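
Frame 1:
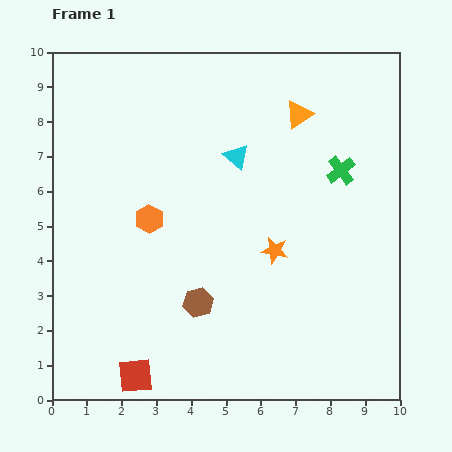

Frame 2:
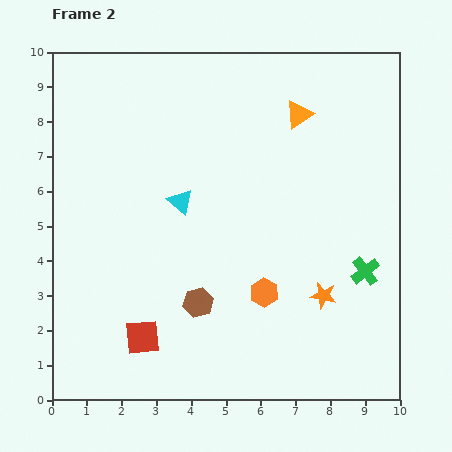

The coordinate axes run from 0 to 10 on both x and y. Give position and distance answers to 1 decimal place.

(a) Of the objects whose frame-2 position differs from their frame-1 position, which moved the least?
the red square

(moved 1.1)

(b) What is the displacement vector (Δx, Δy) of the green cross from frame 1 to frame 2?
(0.7, -2.9)

The green cross was at (8.3, 6.6) in frame 1 and (9.0, 3.7) in frame 2.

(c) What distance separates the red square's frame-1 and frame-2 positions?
1.1

The red square moved from (2.4, 0.7) to (2.6, 1.8), a distance of √(0.2² + 1.1²) ≈ 1.1.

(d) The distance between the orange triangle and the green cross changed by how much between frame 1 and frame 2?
+2.9

Distance in frame 1: 2.0. Distance in frame 2: 4.9.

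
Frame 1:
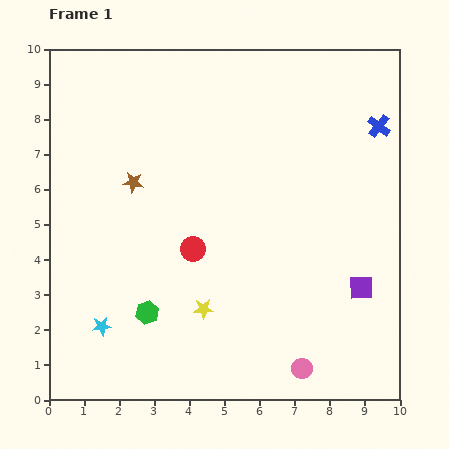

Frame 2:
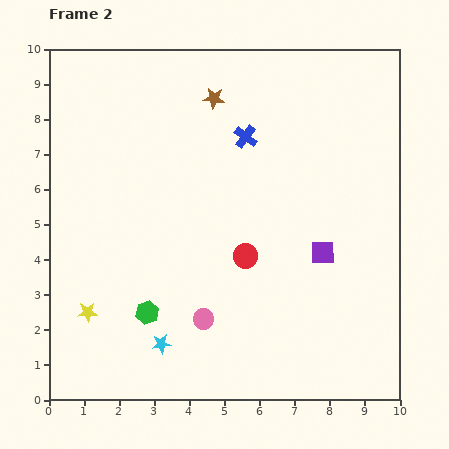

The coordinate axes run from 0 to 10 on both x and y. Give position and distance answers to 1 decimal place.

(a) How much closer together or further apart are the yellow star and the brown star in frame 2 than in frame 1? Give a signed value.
+3.0

Distance in frame 1: 4.1. Distance in frame 2: 7.1.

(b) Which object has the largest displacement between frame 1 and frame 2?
the blue cross

(moved 3.8; next 3.3)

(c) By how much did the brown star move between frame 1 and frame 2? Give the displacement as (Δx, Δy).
(2.3, 2.4)

The brown star was at (2.4, 6.2) in frame 1 and (4.7, 8.6) in frame 2.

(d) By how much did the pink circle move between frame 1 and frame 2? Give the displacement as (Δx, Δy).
(-2.8, 1.4)

The pink circle was at (7.2, 0.9) in frame 1 and (4.4, 2.3) in frame 2.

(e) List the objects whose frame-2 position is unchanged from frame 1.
the green hexagon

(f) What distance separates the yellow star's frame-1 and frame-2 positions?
3.3

The yellow star moved from (4.4, 2.6) to (1.1, 2.5), a distance of √(3.3² + 0.1²) ≈ 3.3.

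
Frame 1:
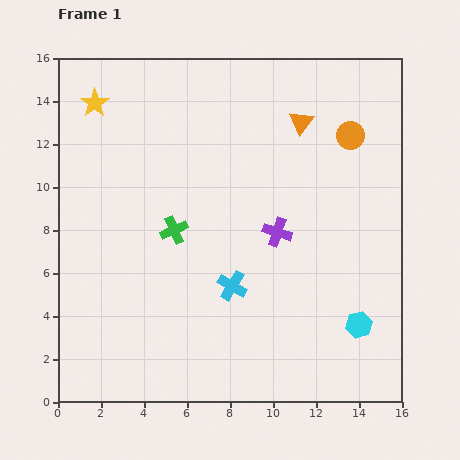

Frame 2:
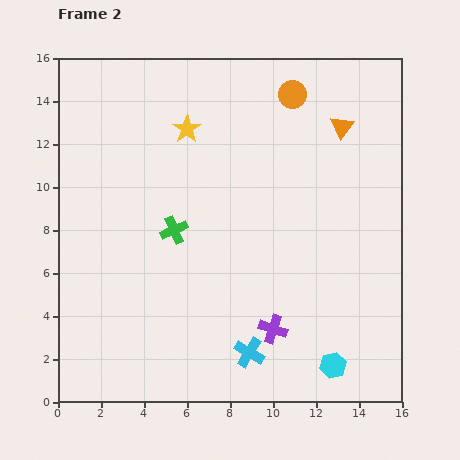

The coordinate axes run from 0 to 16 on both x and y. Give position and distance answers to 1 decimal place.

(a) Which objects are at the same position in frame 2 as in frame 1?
the green cross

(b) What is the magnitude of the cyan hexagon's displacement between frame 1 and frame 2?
2.2

The cyan hexagon moved from (14.0, 3.6) to (12.8, 1.7), a distance of √(1.2² + 1.9²) ≈ 2.2.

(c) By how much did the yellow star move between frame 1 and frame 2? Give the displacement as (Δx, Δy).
(4.3, -1.2)

The yellow star was at (1.7, 13.9) in frame 1 and (6.0, 12.7) in frame 2.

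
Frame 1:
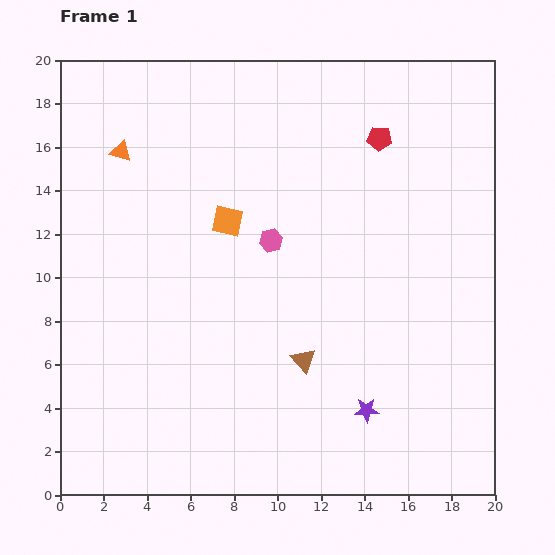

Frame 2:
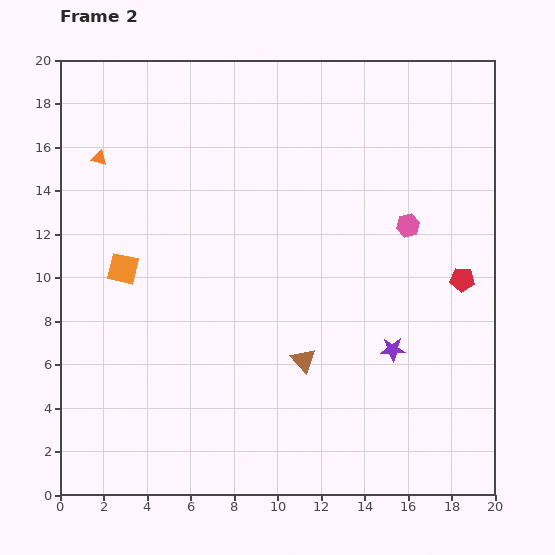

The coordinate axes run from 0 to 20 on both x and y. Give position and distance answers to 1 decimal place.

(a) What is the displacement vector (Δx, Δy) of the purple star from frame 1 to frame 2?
(1.2, 2.8)

The purple star was at (14.1, 3.9) in frame 1 and (15.3, 6.7) in frame 2.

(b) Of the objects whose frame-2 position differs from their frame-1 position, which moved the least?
the orange triangle

(moved 1.0)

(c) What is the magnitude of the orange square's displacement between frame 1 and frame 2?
5.3

The orange square moved from (7.7, 12.6) to (2.9, 10.4), a distance of √(4.8² + 2.2²) ≈ 5.3.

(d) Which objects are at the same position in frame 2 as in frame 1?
the brown triangle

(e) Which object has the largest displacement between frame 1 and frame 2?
the red pentagon

(moved 7.5; next 6.3)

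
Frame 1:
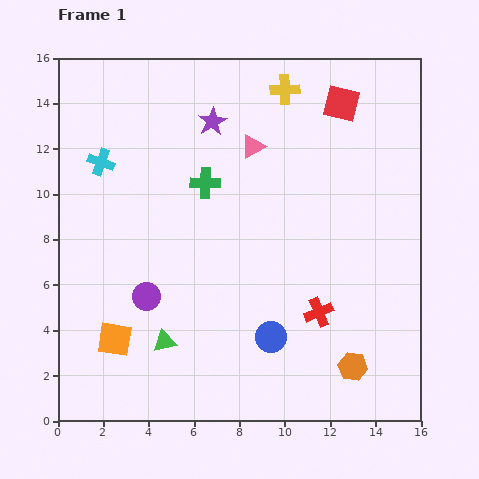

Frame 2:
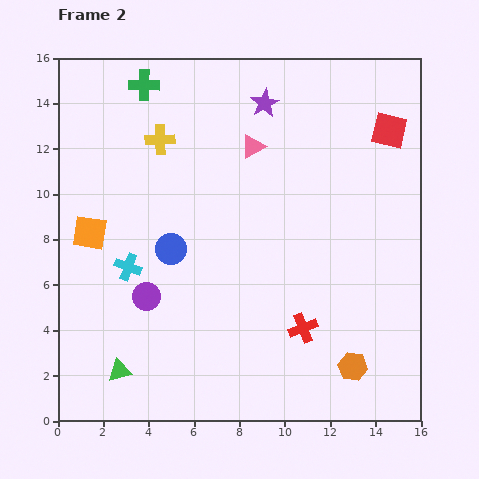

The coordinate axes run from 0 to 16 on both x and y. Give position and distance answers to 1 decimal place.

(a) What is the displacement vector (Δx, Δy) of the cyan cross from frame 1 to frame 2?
(1.2, -4.6)

The cyan cross was at (1.9, 11.4) in frame 1 and (3.1, 6.8) in frame 2.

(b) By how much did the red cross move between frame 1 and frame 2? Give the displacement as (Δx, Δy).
(-0.7, -0.7)

The red cross was at (11.5, 4.8) in frame 1 and (10.8, 4.1) in frame 2.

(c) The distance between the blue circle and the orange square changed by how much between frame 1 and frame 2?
-3.2

Distance in frame 1: 6.9. Distance in frame 2: 3.7.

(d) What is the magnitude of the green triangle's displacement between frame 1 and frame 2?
2.4

The green triangle moved from (4.7, 3.5) to (2.7, 2.2), a distance of √(2.0² + 1.3²) ≈ 2.4.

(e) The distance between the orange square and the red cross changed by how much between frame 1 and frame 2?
+1.2

Distance in frame 1: 9.1. Distance in frame 2: 10.3.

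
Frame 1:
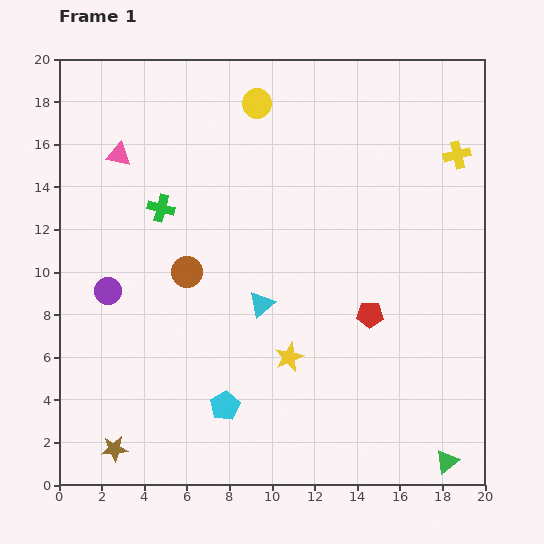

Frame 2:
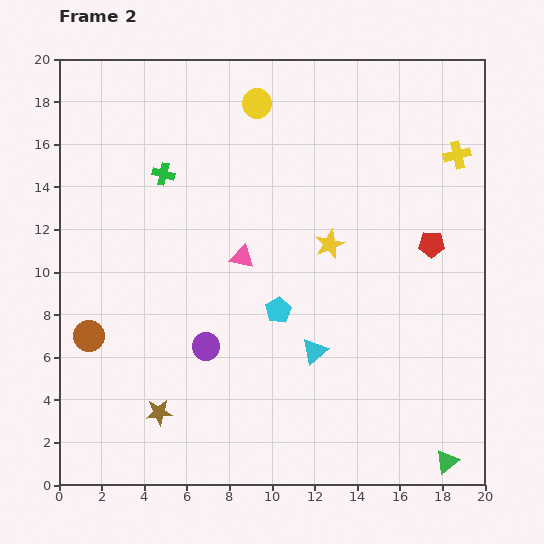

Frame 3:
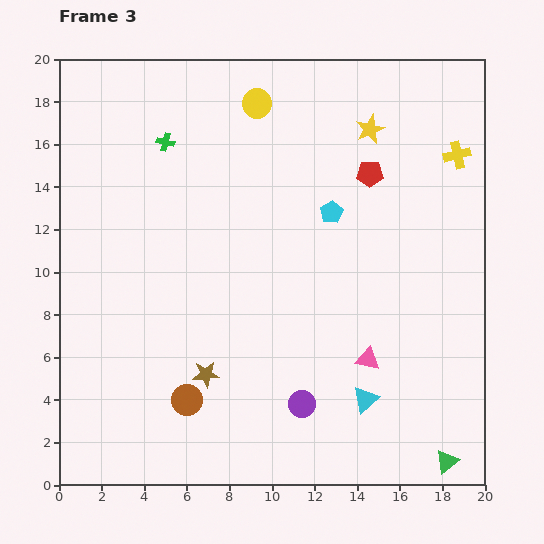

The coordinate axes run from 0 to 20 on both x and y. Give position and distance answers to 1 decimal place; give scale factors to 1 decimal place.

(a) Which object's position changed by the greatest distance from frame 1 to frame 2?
the pink triangle

(moved 7.5; next 5.6)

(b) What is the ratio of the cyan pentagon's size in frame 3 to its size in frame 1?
0.8×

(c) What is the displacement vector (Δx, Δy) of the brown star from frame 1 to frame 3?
(4.3, 3.5)

The brown star was at (2.6, 1.7) in frame 1 and (6.9, 5.2) in frame 3.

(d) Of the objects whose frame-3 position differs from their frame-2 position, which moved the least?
the green cross

(moved 1.5)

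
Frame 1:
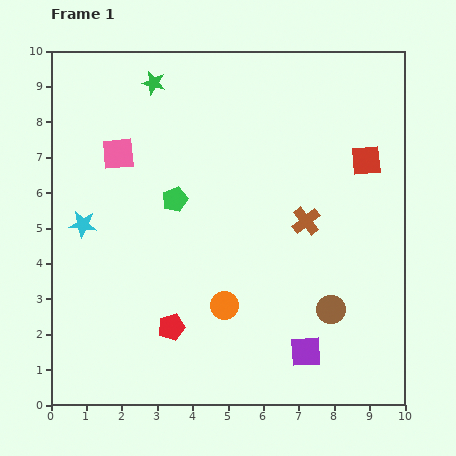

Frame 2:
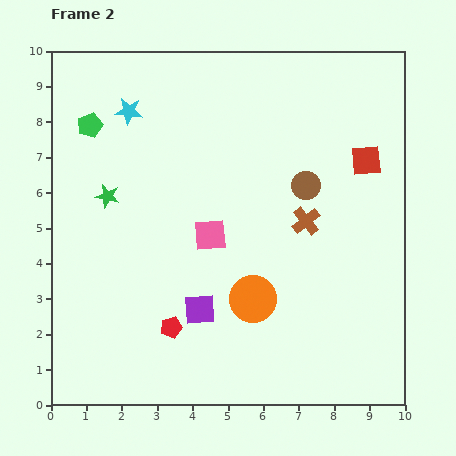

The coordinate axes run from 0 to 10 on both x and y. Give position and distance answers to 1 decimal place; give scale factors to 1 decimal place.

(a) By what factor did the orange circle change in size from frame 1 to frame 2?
1.7×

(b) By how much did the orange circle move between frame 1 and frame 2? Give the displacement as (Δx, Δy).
(0.8, 0.2)

The orange circle was at (4.9, 2.8) in frame 1 and (5.7, 3.0) in frame 2.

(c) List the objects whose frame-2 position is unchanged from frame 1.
the red square, the brown cross, the red pentagon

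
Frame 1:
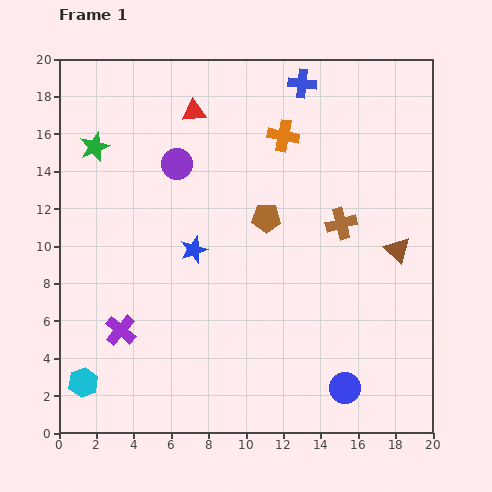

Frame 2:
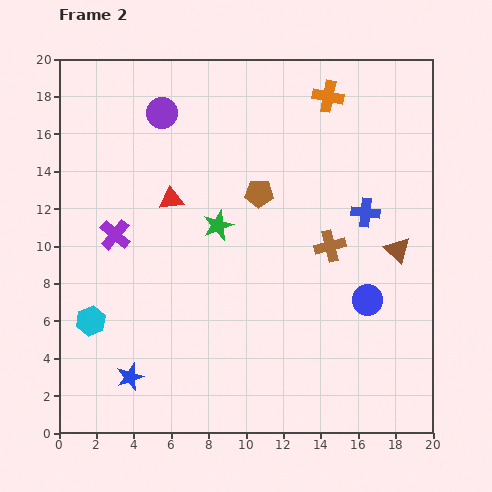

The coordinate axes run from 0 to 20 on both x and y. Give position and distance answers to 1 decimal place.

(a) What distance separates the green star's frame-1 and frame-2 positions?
7.8

The green star moved from (1.9, 15.3) to (8.5, 11.1), a distance of √(6.6² + 4.2²) ≈ 7.8.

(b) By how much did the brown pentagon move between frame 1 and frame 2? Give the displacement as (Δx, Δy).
(-0.4, 1.3)

The brown pentagon was at (11.1, 11.5) in frame 1 and (10.7, 12.8) in frame 2.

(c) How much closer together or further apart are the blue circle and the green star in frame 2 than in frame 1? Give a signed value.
-9.7

Distance in frame 1: 18.6. Distance in frame 2: 8.9.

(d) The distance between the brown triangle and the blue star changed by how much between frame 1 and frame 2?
+4.9

Distance in frame 1: 10.9. Distance in frame 2: 15.8.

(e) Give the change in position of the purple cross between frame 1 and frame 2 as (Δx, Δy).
(-0.3, 5.1)

The purple cross was at (3.3, 5.5) in frame 1 and (3.0, 10.6) in frame 2.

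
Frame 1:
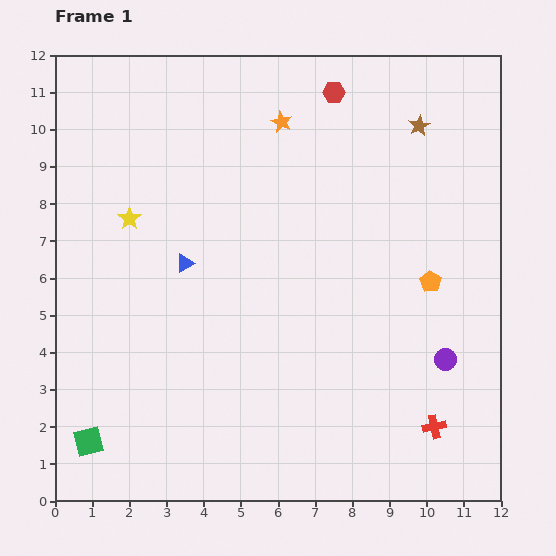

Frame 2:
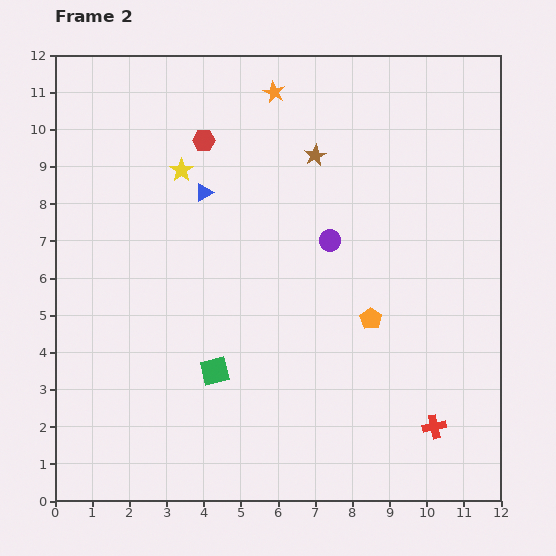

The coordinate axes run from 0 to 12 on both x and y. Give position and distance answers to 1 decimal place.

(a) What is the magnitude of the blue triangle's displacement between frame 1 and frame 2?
2.0

The blue triangle moved from (3.5, 6.4) to (4.0, 8.3), a distance of √(0.5² + 1.9²) ≈ 2.0.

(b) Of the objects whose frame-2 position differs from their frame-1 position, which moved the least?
the orange star

(moved 0.8)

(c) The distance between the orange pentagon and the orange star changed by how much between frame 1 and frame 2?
+0.7

Distance in frame 1: 5.9. Distance in frame 2: 6.6.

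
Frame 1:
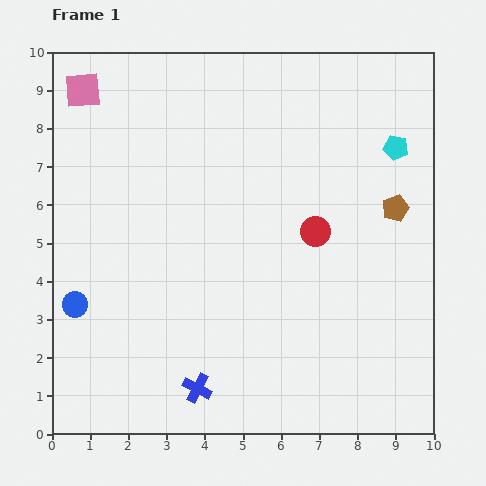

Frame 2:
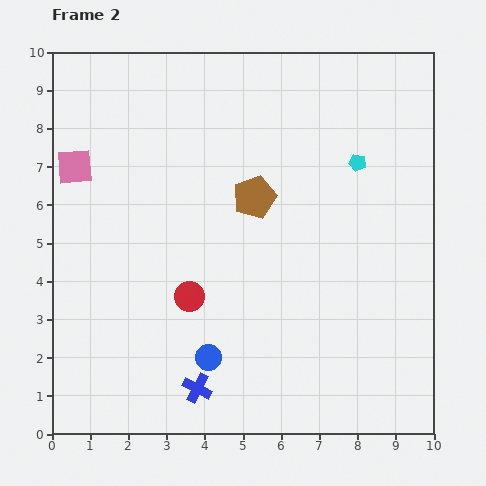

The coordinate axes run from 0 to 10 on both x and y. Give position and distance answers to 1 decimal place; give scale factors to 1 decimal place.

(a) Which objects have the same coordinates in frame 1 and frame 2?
the blue cross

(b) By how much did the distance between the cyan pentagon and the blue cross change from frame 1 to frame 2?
-1.0

Distance in frame 1: 8.2. Distance in frame 2: 7.2.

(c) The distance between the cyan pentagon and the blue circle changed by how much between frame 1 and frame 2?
-2.9

Distance in frame 1: 9.3. Distance in frame 2: 6.4.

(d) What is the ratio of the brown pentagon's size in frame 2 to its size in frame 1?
1.6×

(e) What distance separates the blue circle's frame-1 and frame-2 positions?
3.8

The blue circle moved from (0.6, 3.4) to (4.1, 2.0), a distance of √(3.5² + 1.4²) ≈ 3.8.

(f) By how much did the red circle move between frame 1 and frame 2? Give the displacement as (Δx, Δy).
(-3.3, -1.7)

The red circle was at (6.9, 5.3) in frame 1 and (3.6, 3.6) in frame 2.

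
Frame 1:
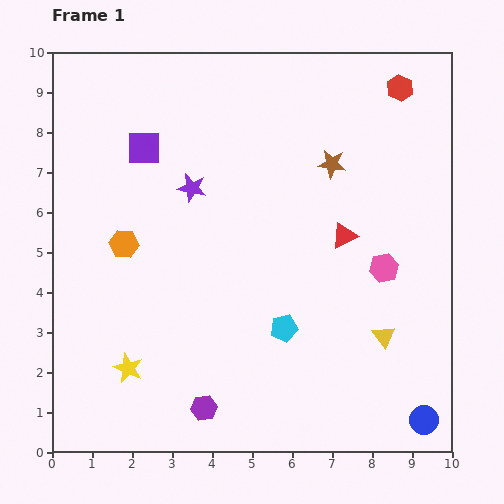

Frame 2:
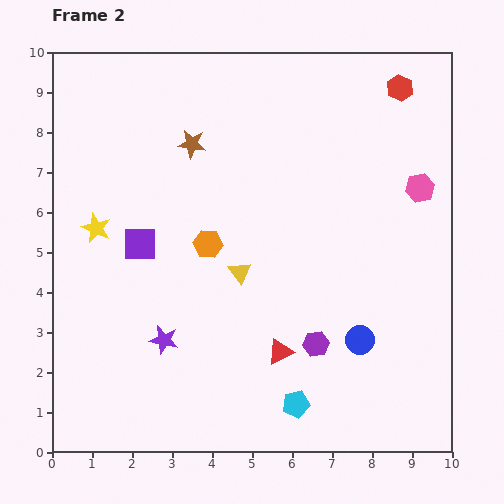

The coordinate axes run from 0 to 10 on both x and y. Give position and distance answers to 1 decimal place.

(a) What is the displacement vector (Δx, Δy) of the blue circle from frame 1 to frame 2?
(-1.6, 2.0)

The blue circle was at (9.3, 0.8) in frame 1 and (7.7, 2.8) in frame 2.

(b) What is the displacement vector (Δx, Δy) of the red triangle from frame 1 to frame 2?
(-1.6, -2.9)

The red triangle was at (7.3, 5.4) in frame 1 and (5.7, 2.5) in frame 2.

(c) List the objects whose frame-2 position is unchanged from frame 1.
the red hexagon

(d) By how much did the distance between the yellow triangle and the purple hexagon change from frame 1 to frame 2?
-2.2

Distance in frame 1: 4.8. Distance in frame 2: 2.6.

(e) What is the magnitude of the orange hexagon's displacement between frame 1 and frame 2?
2.1

The orange hexagon moved from (1.8, 5.2) to (3.9, 5.2), a distance of √(2.1² + 0.0²) ≈ 2.1.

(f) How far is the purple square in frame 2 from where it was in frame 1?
2.4

The purple square moved from (2.3, 7.6) to (2.2, 5.2), a distance of √(0.1² + 2.4²) ≈ 2.4.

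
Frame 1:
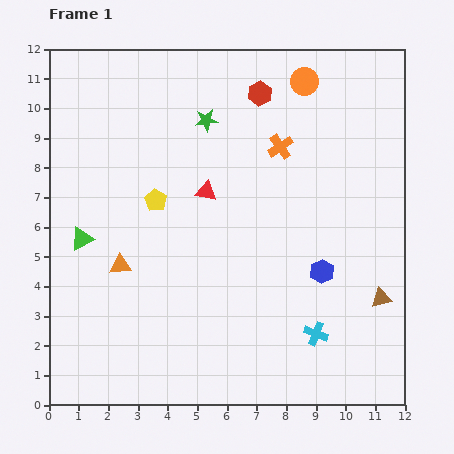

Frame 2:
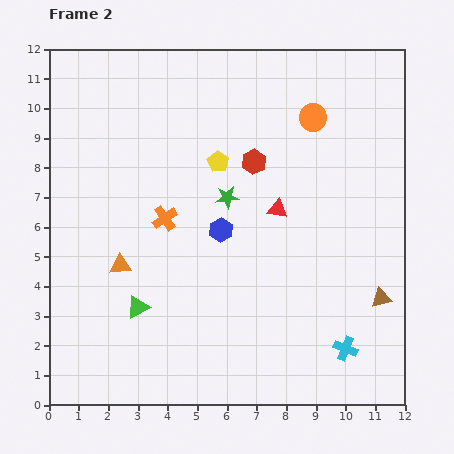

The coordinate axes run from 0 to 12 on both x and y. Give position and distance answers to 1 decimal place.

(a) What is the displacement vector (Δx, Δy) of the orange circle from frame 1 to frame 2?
(0.3, -1.2)

The orange circle was at (8.6, 10.9) in frame 1 and (8.9, 9.7) in frame 2.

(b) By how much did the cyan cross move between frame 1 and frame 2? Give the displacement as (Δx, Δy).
(1.0, -0.5)

The cyan cross was at (9.0, 2.4) in frame 1 and (10.0, 1.9) in frame 2.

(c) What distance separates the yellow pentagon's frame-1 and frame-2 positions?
2.5

The yellow pentagon moved from (3.6, 6.9) to (5.7, 8.2), a distance of √(2.1² + 1.3²) ≈ 2.5.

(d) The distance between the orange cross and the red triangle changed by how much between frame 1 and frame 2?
+0.9

Distance in frame 1: 2.9. Distance in frame 2: 3.8.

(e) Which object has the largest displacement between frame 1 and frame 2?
the orange cross

(moved 4.6; next 3.7)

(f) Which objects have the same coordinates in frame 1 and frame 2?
the brown triangle, the orange triangle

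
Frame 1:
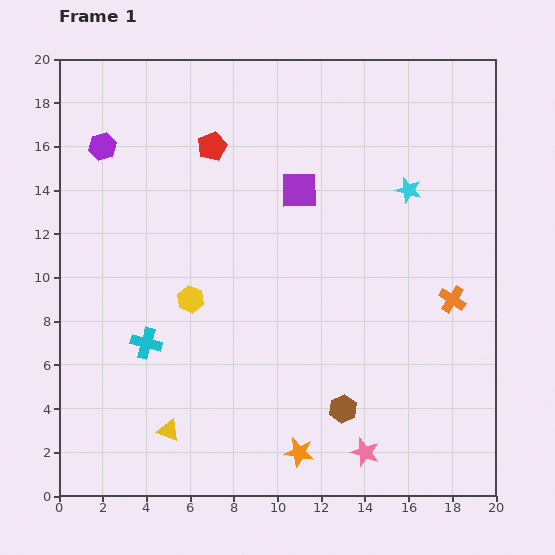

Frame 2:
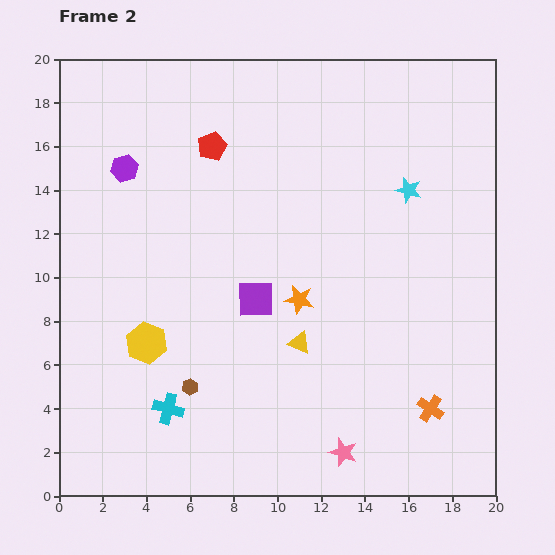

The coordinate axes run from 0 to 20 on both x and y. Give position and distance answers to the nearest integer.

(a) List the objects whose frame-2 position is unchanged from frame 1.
the red pentagon, the cyan star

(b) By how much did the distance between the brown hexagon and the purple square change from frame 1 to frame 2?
-5

Distance in frame 1: 10. Distance in frame 2: 5.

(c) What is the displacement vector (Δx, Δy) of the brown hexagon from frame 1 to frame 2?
(-7, 1)

The brown hexagon was at (13, 4) in frame 1 and (6, 5) in frame 2.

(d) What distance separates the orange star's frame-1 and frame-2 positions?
7

The orange star moved from (11, 2) to (11, 9), a distance of √(0² + 7²) ≈ 7.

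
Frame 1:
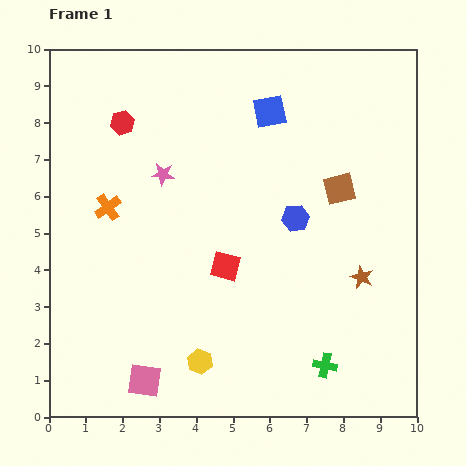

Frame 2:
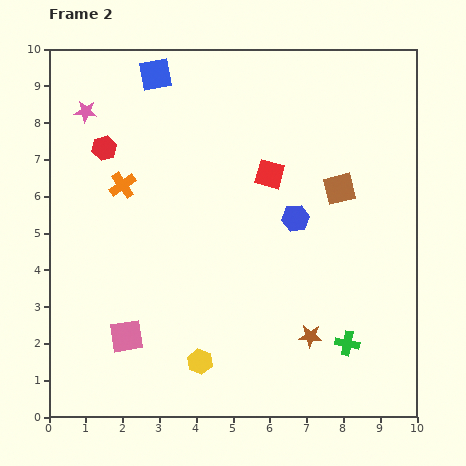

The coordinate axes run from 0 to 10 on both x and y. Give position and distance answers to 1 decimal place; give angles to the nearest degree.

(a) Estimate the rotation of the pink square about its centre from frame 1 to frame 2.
17° counter-clockwise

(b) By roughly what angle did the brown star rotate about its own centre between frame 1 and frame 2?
19° counter-clockwise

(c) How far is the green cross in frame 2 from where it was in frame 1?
0.8

The green cross moved from (7.5, 1.4) to (8.1, 2.0), a distance of √(0.6² + 0.6²) ≈ 0.8.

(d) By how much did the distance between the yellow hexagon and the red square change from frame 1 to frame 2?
+2.7

Distance in frame 1: 2.7. Distance in frame 2: 5.4.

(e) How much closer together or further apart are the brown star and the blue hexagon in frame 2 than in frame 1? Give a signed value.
+0.8

Distance in frame 1: 2.4. Distance in frame 2: 3.2.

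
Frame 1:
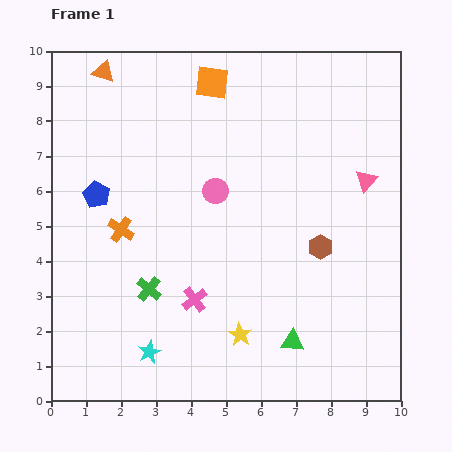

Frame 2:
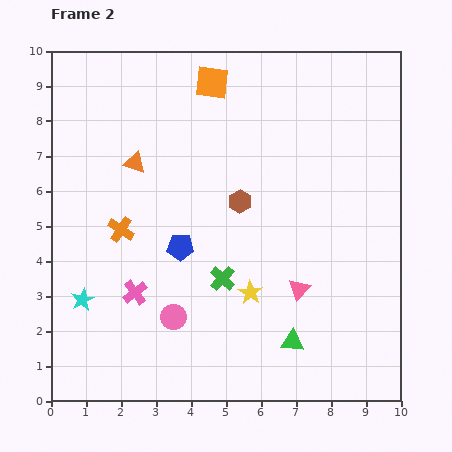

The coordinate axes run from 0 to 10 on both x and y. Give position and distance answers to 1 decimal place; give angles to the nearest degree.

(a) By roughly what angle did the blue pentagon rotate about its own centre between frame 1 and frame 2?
27° counter-clockwise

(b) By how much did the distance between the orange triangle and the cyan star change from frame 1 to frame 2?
-3.9

Distance in frame 1: 8.1. Distance in frame 2: 4.2.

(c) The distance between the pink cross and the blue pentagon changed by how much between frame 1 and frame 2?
-2.3

Distance in frame 1: 4.1. Distance in frame 2: 1.8.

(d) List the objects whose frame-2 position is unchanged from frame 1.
the orange cross, the orange square, the green triangle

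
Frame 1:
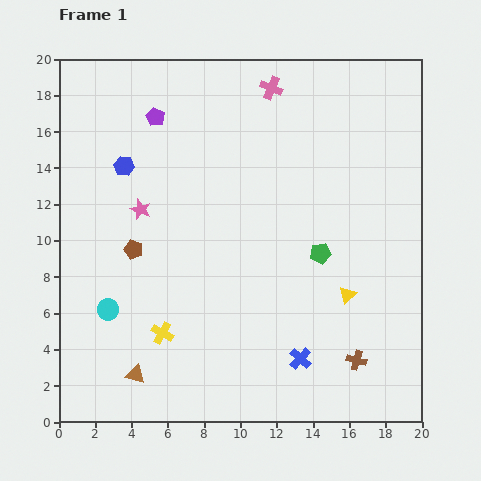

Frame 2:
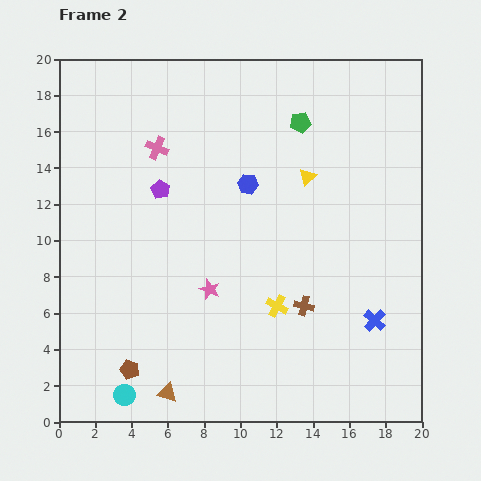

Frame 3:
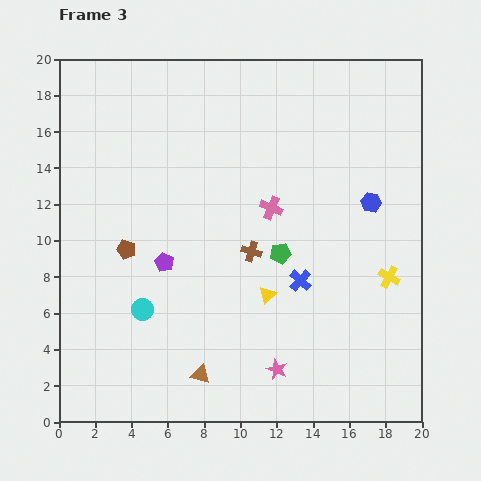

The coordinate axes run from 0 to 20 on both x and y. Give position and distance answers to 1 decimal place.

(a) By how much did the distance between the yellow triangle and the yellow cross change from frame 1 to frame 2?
-3.1

Distance in frame 1: 10.4. Distance in frame 2: 7.3.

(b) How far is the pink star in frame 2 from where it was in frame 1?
5.8

The pink star moved from (4.5, 11.7) to (8.3, 7.3), a distance of √(3.8² + 4.4²) ≈ 5.8.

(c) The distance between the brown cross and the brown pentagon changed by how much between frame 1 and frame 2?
-3.5

Distance in frame 1: 13.7. Distance in frame 2: 10.2.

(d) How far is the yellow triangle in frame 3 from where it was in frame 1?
4.4

The yellow triangle moved from (15.9, 7.0) to (11.5, 7.0), a distance of √(4.4² + 0.0²) ≈ 4.4.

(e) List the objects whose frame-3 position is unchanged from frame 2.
none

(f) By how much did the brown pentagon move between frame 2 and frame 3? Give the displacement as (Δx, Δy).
(-0.2, 6.6)

The brown pentagon was at (3.9, 2.9) in frame 2 and (3.7, 9.5) in frame 3.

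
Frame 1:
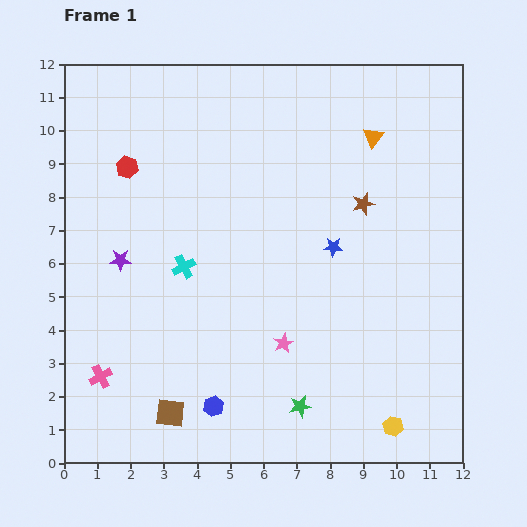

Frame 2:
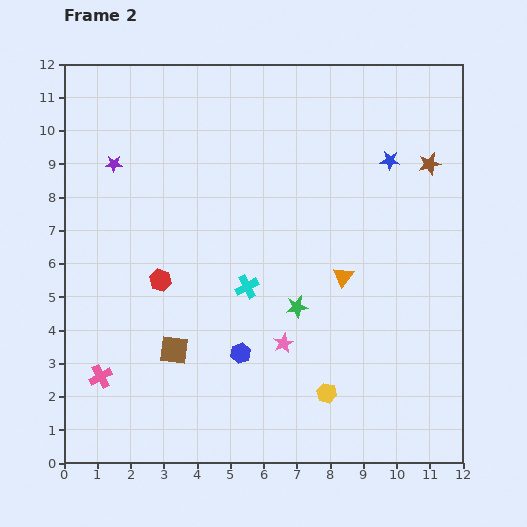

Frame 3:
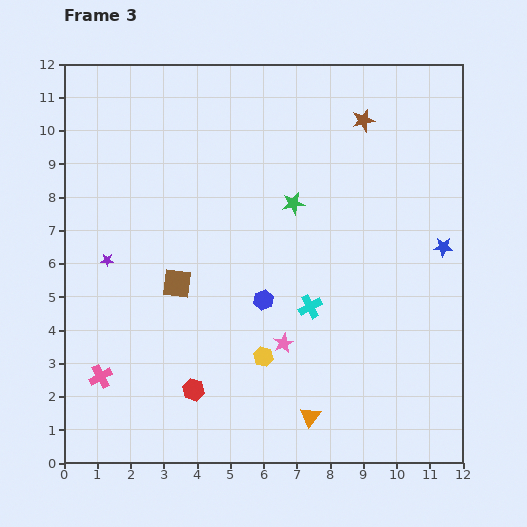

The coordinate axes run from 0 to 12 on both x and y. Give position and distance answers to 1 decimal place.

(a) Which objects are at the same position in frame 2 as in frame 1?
the pink cross, the pink star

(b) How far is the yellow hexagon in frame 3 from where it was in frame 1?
4.4

The yellow hexagon moved from (9.9, 1.1) to (6.0, 3.2), a distance of √(3.9² + 2.1²) ≈ 4.4.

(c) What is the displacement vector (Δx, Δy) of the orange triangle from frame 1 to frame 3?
(-1.9, -8.4)

The orange triangle was at (9.3, 9.8) in frame 1 and (7.4, 1.4) in frame 3.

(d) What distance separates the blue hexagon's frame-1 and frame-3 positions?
3.5

The blue hexagon moved from (4.5, 1.7) to (6.0, 4.9), a distance of √(1.5² + 3.2²) ≈ 3.5.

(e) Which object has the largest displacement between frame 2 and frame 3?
the orange triangle

(moved 4.3; next 3.4)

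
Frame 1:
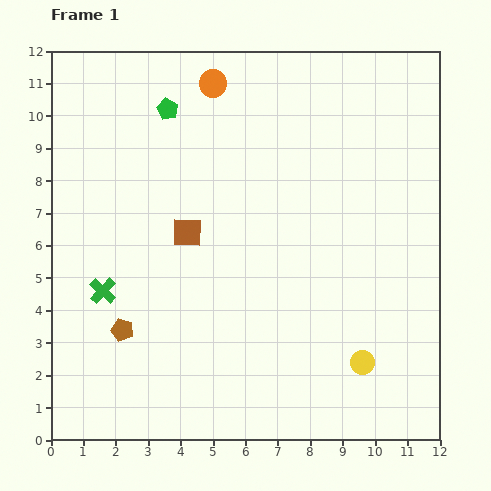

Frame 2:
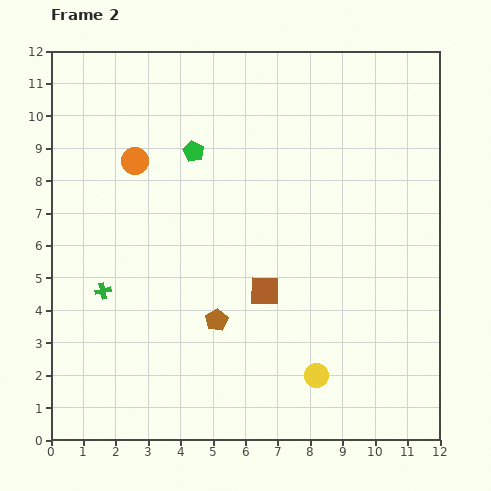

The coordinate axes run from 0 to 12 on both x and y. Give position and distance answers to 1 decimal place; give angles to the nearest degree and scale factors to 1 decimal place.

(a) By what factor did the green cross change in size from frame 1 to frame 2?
0.6×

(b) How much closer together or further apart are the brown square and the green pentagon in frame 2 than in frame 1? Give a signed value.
+1.0

Distance in frame 1: 3.8. Distance in frame 2: 4.8.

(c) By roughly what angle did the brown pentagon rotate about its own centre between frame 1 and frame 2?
27° clockwise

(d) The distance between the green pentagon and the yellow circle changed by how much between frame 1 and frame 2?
-1.9

Distance in frame 1: 9.8. Distance in frame 2: 7.9.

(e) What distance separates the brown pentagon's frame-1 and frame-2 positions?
2.9

The brown pentagon moved from (2.2, 3.4) to (5.1, 3.7), a distance of √(2.9² + 0.3²) ≈ 2.9.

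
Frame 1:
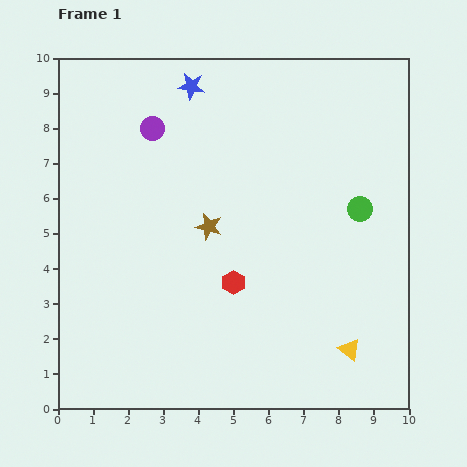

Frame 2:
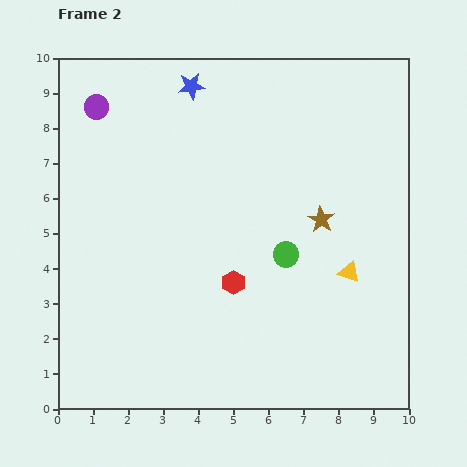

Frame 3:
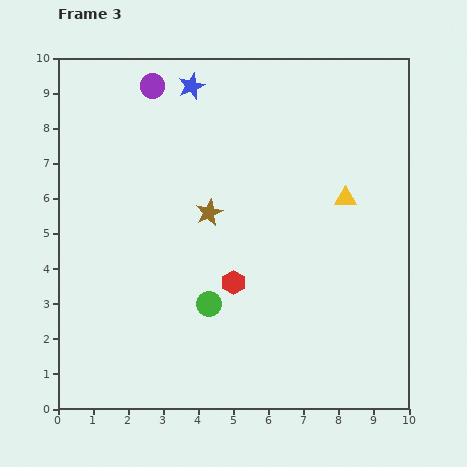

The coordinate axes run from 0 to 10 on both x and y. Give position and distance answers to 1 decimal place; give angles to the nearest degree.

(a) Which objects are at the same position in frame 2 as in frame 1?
the red hexagon, the blue star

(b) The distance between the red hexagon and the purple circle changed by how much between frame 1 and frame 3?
+1.1

Distance in frame 1: 5.0. Distance in frame 3: 6.1.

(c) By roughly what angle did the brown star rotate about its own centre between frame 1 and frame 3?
30° clockwise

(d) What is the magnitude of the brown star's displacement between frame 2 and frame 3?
3.2

The brown star moved from (7.5, 5.4) to (4.3, 5.6), a distance of √(3.2² + 0.2²) ≈ 3.2.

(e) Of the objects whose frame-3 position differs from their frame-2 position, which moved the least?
the purple circle

(moved 1.7)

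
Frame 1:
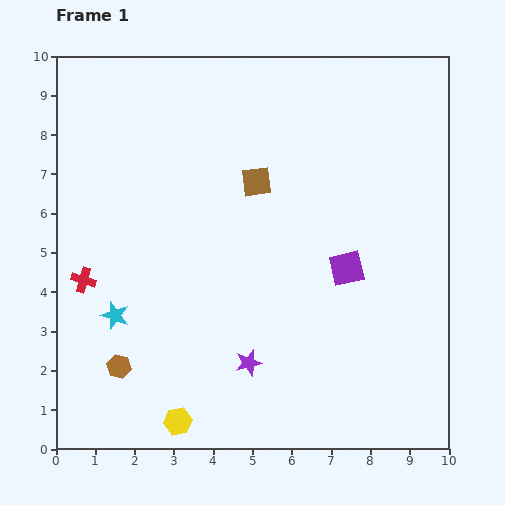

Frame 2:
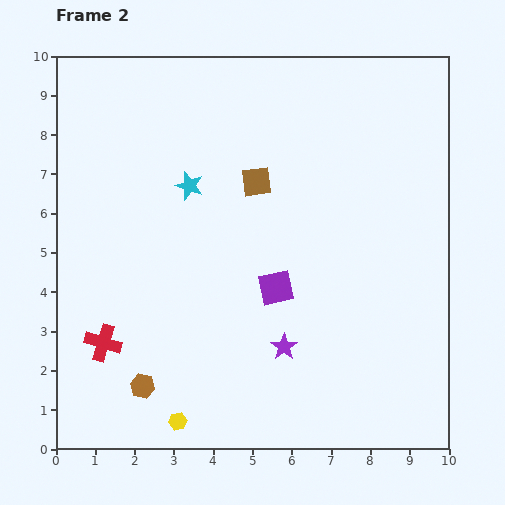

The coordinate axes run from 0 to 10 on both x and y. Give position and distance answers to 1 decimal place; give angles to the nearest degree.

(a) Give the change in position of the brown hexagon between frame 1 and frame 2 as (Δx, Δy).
(0.6, -0.5)

The brown hexagon was at (1.6, 2.1) in frame 1 and (2.2, 1.6) in frame 2.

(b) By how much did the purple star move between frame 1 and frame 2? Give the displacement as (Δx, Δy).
(0.9, 0.4)

The purple star was at (4.9, 2.2) in frame 1 and (5.8, 2.6) in frame 2.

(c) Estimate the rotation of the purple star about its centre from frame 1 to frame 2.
19° counter-clockwise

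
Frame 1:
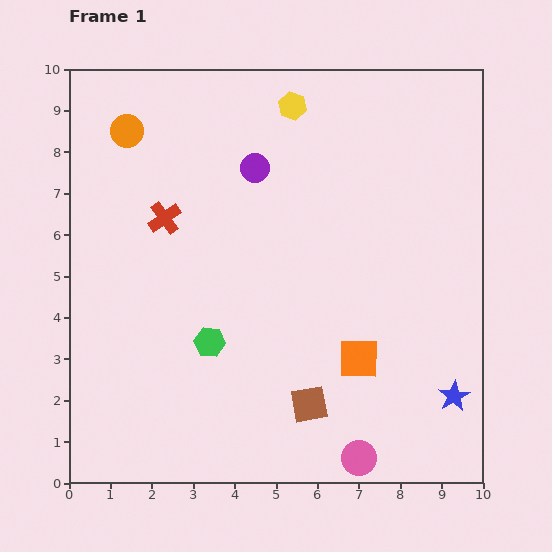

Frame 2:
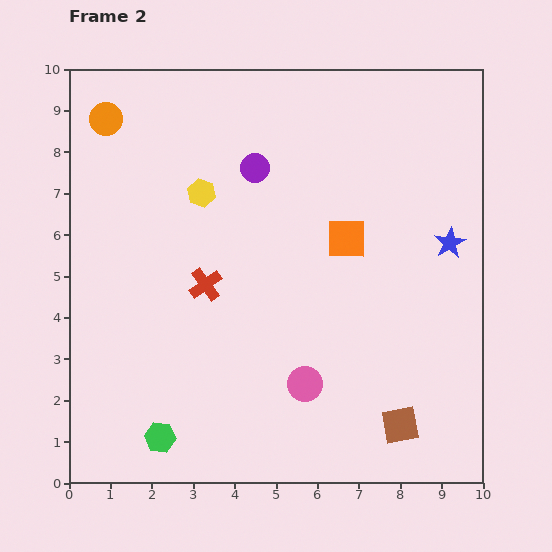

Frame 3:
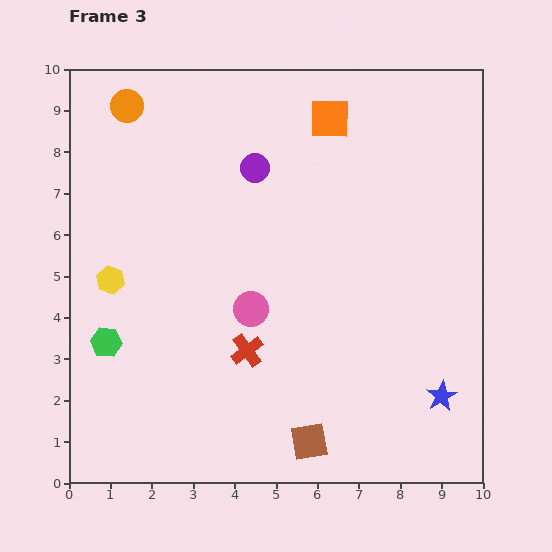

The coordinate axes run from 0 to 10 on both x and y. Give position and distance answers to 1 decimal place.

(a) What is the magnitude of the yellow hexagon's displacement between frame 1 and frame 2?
3.0

The yellow hexagon moved from (5.4, 9.1) to (3.2, 7.0), a distance of √(2.2² + 2.1²) ≈ 3.0.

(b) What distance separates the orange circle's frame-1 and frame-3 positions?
0.6

The orange circle moved from (1.4, 8.5) to (1.4, 9.1), a distance of √(0.0² + 0.6²) ≈ 0.6.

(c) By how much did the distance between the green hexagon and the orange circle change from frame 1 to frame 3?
+0.2

Distance in frame 1: 5.5. Distance in frame 3: 5.7.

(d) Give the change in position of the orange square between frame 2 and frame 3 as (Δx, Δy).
(-0.4, 2.9)

The orange square was at (6.7, 5.9) in frame 2 and (6.3, 8.8) in frame 3.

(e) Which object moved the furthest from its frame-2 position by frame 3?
the blue star

(moved 3.7; next 3.0)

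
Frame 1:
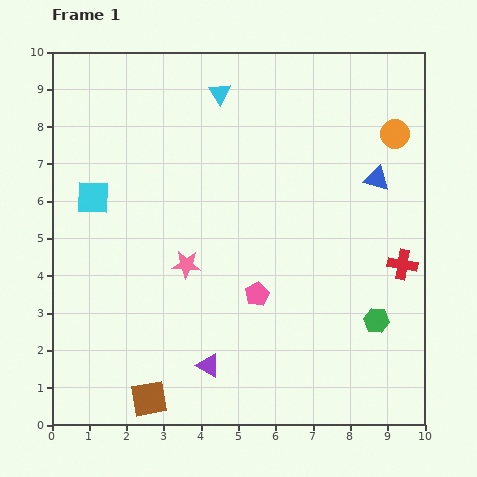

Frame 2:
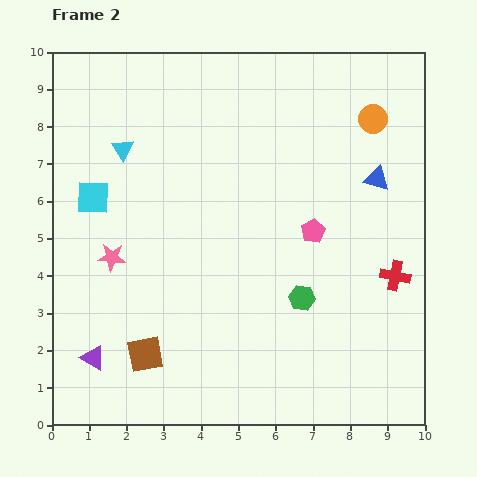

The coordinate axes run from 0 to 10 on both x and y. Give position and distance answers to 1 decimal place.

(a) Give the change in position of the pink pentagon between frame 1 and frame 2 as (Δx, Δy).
(1.5, 1.7)

The pink pentagon was at (5.5, 3.5) in frame 1 and (7.0, 5.2) in frame 2.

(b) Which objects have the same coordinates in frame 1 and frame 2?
the blue triangle, the cyan square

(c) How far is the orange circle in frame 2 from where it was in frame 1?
0.7

The orange circle moved from (9.2, 7.8) to (8.6, 8.2), a distance of √(0.6² + 0.4²) ≈ 0.7.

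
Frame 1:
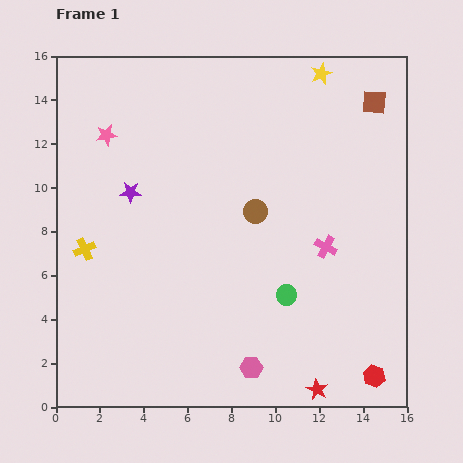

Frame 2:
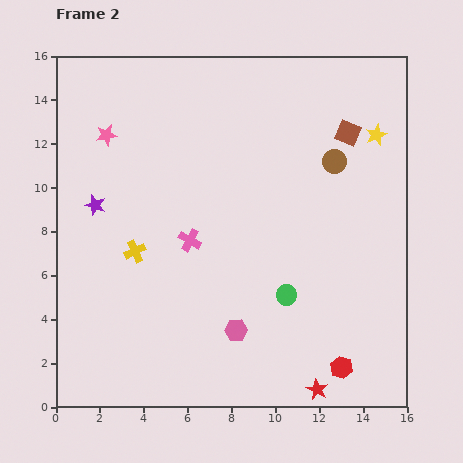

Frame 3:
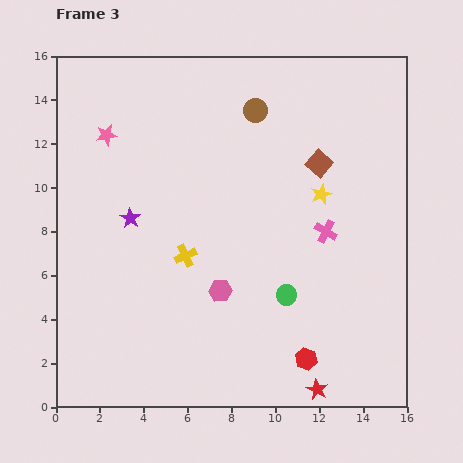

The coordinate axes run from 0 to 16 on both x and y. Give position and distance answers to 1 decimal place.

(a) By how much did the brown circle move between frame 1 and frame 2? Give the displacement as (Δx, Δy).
(3.6, 2.3)

The brown circle was at (9.1, 8.9) in frame 1 and (12.7, 11.2) in frame 2.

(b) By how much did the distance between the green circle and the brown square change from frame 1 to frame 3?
-3.5

Distance in frame 1: 9.7. Distance in frame 3: 6.2.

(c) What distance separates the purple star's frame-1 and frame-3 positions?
1.2

The purple star moved from (3.4, 9.8) to (3.4, 8.6), a distance of √(0.0² + 1.2²) ≈ 1.2.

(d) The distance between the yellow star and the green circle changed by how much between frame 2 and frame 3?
-3.5

Distance in frame 2: 8.4. Distance in frame 3: 4.9.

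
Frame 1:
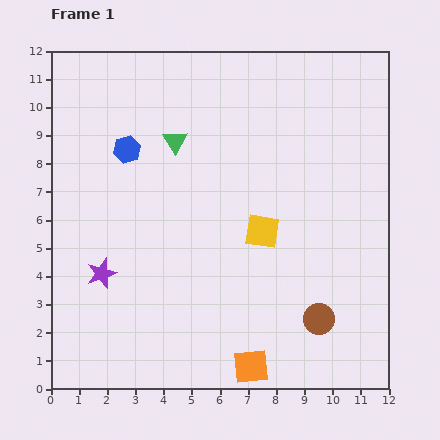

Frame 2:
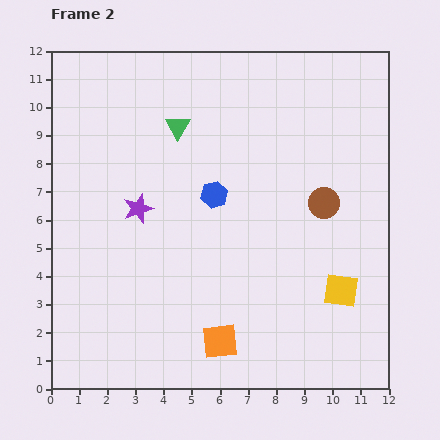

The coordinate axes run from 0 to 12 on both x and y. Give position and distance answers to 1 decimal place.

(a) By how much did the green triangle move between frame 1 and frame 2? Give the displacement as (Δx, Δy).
(0.1, 0.5)

The green triangle was at (4.4, 8.8) in frame 1 and (4.5, 9.3) in frame 2.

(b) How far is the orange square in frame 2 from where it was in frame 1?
1.4

The orange square moved from (7.1, 0.8) to (6.0, 1.7), a distance of √(1.1² + 0.9²) ≈ 1.4.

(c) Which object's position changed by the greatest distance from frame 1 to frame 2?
the brown circle

(moved 4.1; next 3.5)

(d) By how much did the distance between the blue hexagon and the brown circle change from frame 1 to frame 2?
-5.2

Distance in frame 1: 9.1. Distance in frame 2: 3.9.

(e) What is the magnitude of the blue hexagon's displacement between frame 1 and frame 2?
3.5

The blue hexagon moved from (2.7, 8.5) to (5.8, 6.9), a distance of √(3.1² + 1.6²) ≈ 3.5.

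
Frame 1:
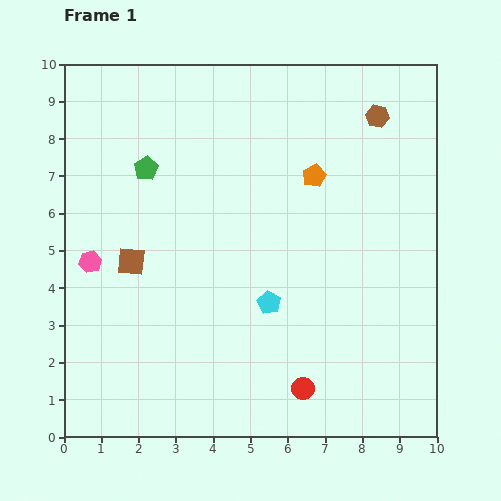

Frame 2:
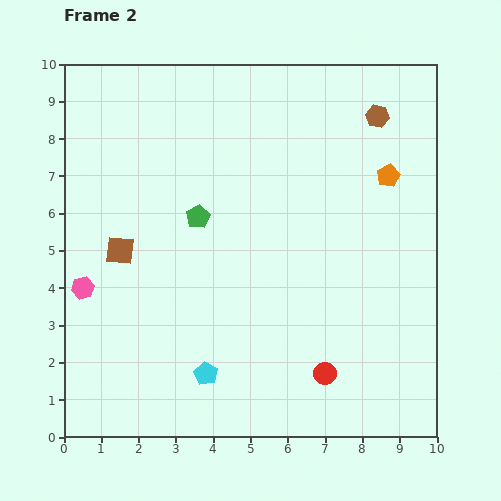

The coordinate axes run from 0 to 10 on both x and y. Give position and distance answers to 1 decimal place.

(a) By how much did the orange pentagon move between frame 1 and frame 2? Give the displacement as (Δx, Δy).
(2.0, 0.0)

The orange pentagon was at (6.7, 7.0) in frame 1 and (8.7, 7.0) in frame 2.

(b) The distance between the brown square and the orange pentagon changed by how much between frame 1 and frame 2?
+2.1

Distance in frame 1: 5.4. Distance in frame 2: 7.5.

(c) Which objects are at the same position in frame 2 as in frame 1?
the brown hexagon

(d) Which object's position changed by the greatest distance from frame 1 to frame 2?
the cyan pentagon

(moved 2.5; next 2.0)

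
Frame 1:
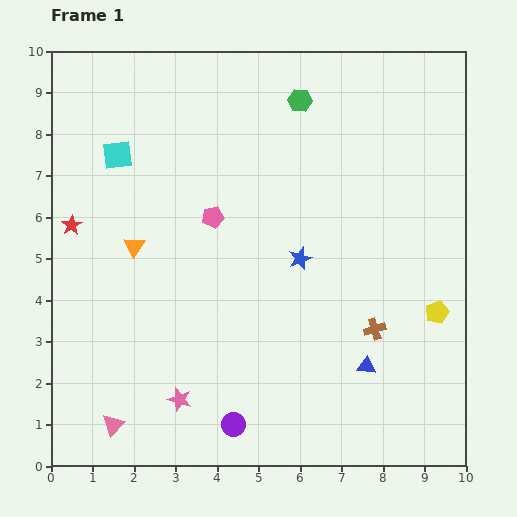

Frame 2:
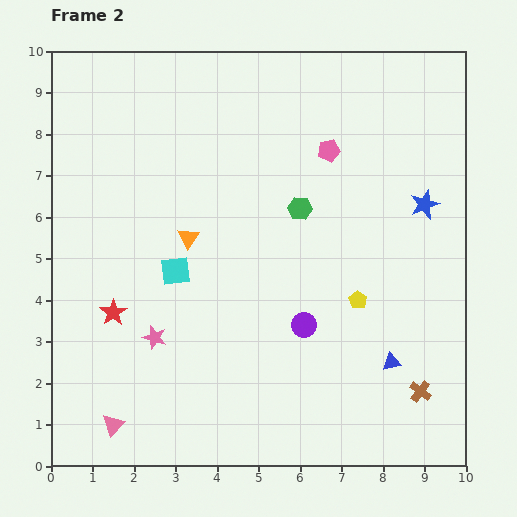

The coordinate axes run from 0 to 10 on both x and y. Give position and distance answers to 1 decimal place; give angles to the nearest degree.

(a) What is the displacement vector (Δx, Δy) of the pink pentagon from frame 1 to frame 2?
(2.8, 1.6)

The pink pentagon was at (3.9, 6.0) in frame 1 and (6.7, 7.6) in frame 2.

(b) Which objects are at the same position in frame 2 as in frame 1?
the pink triangle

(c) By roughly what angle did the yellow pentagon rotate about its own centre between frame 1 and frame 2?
19° counter-clockwise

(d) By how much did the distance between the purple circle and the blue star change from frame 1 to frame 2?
-0.2

Distance in frame 1: 4.3. Distance in frame 2: 4.1.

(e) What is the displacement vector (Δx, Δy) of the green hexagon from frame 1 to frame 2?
(0.0, -2.6)

The green hexagon was at (6.0, 8.8) in frame 1 and (6.0, 6.2) in frame 2.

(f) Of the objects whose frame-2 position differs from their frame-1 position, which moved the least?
the blue triangle

(moved 0.6)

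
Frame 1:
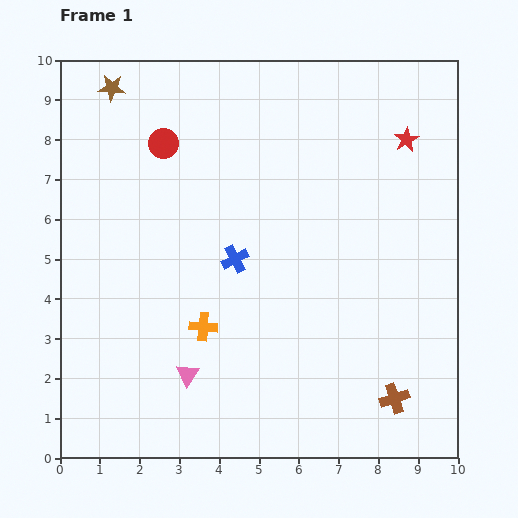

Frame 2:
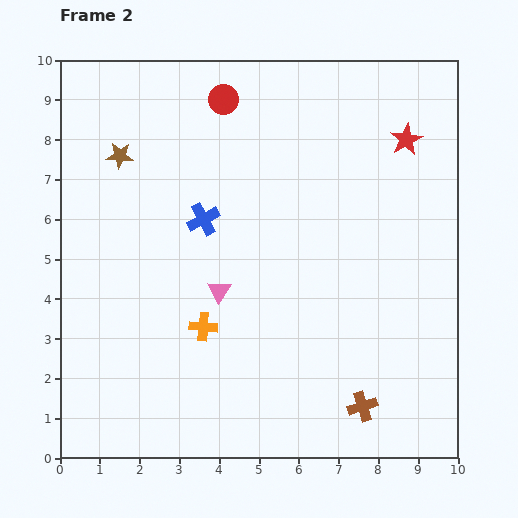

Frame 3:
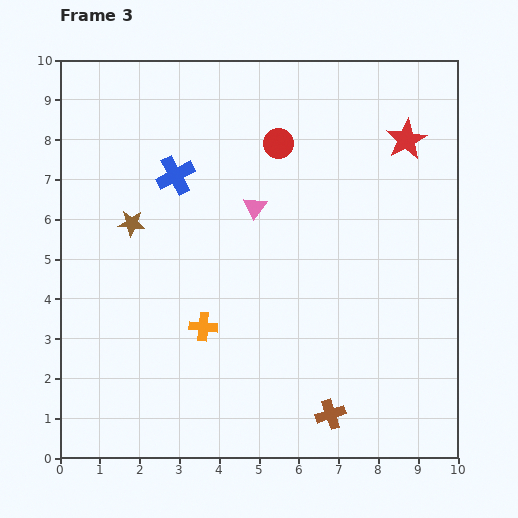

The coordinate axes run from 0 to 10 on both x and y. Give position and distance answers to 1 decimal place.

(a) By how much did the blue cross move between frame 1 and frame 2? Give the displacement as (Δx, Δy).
(-0.8, 1.0)

The blue cross was at (4.4, 5.0) in frame 1 and (3.6, 6.0) in frame 2.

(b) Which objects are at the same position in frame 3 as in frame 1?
the orange cross, the red star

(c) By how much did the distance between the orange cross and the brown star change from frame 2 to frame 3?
-1.6

Distance in frame 2: 4.8. Distance in frame 3: 3.2.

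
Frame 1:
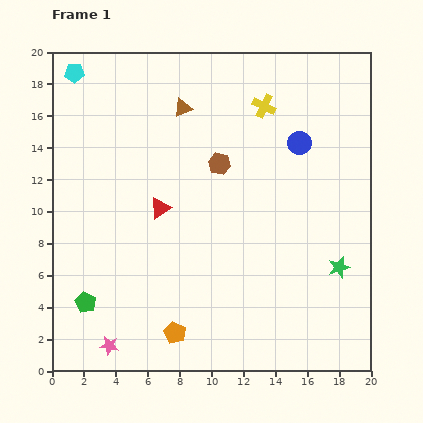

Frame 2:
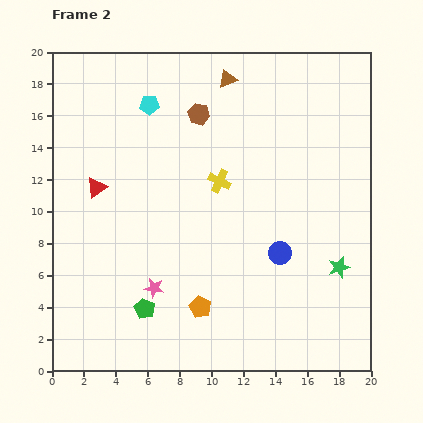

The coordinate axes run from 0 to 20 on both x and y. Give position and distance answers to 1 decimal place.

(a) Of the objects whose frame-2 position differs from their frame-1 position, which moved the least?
the orange pentagon

(moved 2.3)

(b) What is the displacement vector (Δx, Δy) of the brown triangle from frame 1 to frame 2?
(2.8, 1.8)

The brown triangle was at (8.2, 16.5) in frame 1 and (11.0, 18.3) in frame 2.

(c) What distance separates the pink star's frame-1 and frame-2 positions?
4.6

The pink star moved from (3.6, 1.6) to (6.4, 5.2), a distance of √(2.8² + 3.6²) ≈ 4.6.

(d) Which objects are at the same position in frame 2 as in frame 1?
the green star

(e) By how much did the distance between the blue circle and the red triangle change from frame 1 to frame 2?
+2.6

Distance in frame 1: 9.6. Distance in frame 2: 12.2.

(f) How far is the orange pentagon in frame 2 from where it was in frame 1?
2.3

The orange pentagon moved from (7.7, 2.4) to (9.3, 4.0), a distance of √(1.6² + 1.6²) ≈ 2.3.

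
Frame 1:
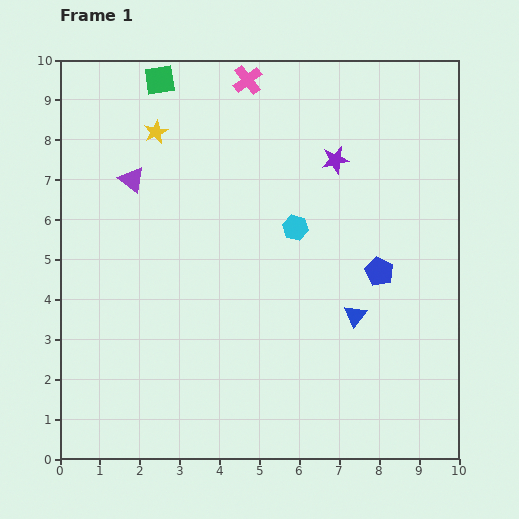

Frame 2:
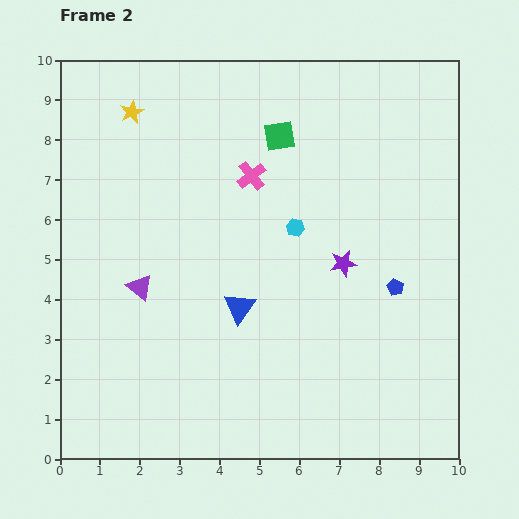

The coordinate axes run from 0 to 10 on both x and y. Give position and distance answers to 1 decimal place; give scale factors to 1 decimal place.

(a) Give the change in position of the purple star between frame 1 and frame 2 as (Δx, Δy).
(0.2, -2.6)

The purple star was at (6.9, 7.5) in frame 1 and (7.1, 4.9) in frame 2.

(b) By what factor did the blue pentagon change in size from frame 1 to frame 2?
0.6×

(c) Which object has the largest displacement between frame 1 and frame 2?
the green square

(moved 3.3; next 2.9)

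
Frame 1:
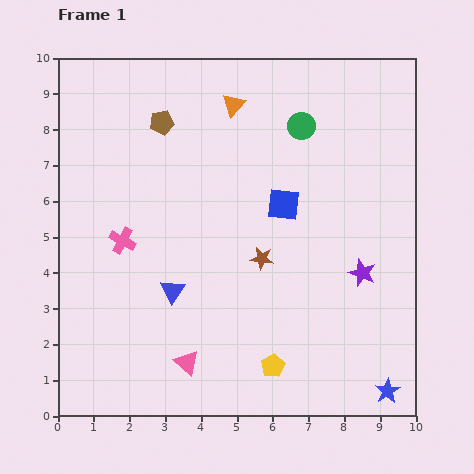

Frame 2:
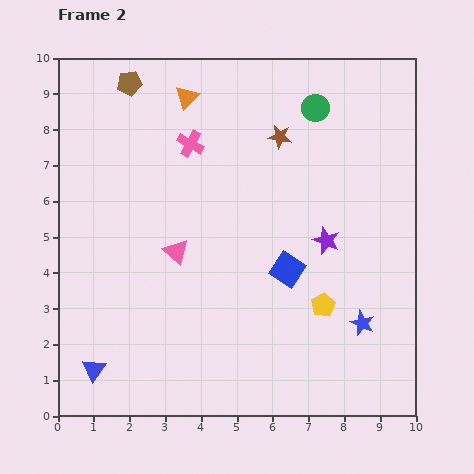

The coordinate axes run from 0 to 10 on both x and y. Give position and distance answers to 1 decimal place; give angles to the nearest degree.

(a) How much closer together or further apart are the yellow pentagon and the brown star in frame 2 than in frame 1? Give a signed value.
+1.9

Distance in frame 1: 3.0. Distance in frame 2: 4.9.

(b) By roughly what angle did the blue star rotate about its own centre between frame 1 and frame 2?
18° counter-clockwise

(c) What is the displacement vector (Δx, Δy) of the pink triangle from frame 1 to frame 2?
(-0.3, 3.1)

The pink triangle was at (3.6, 1.5) in frame 1 and (3.3, 4.6) in frame 2.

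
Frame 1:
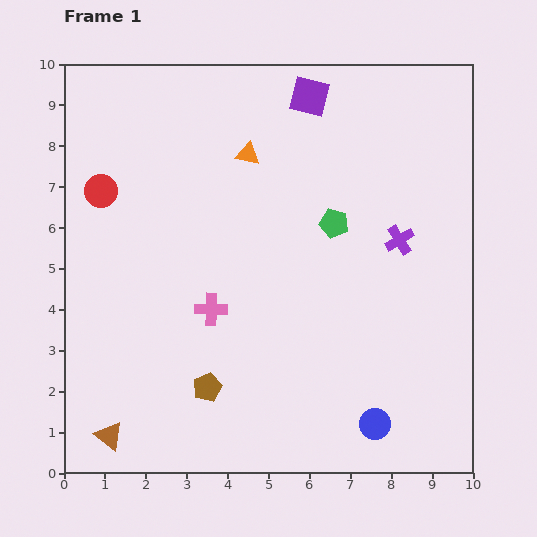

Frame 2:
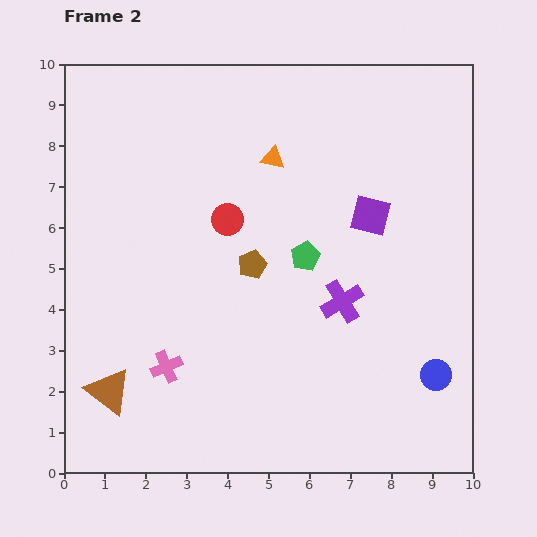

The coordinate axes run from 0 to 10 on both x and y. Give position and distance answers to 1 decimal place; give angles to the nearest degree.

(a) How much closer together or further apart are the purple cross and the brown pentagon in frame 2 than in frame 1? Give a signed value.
-3.5

Distance in frame 1: 5.9. Distance in frame 2: 2.4.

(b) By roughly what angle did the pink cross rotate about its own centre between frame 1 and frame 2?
25° counter-clockwise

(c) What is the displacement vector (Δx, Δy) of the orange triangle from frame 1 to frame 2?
(0.6, -0.1)

The orange triangle was at (4.5, 7.8) in frame 1 and (5.1, 7.7) in frame 2.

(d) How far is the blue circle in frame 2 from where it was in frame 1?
1.9

The blue circle moved from (7.6, 1.2) to (9.1, 2.4), a distance of √(1.5² + 1.2²) ≈ 1.9.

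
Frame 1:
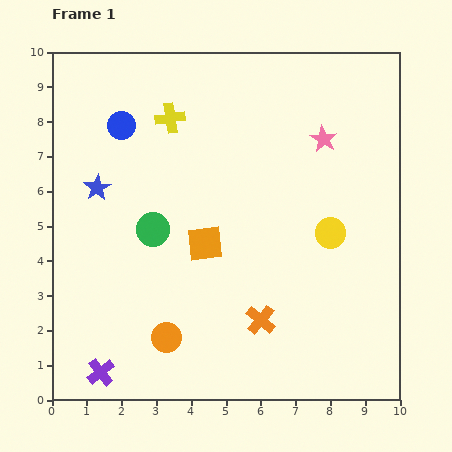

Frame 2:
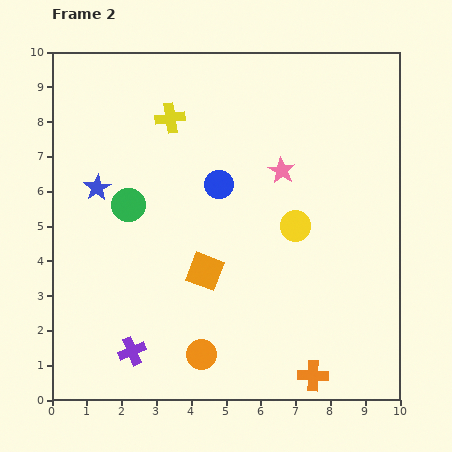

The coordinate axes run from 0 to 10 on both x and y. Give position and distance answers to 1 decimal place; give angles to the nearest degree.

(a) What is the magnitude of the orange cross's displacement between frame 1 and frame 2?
2.2

The orange cross moved from (6.0, 2.3) to (7.5, 0.7), a distance of √(1.5² + 1.6²) ≈ 2.2.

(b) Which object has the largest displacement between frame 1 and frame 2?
the blue circle

(moved 3.3; next 2.2)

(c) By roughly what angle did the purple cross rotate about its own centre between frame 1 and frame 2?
16° clockwise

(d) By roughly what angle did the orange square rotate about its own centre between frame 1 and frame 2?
27° clockwise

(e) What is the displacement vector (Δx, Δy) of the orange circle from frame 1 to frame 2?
(1.0, -0.5)

The orange circle was at (3.3, 1.8) in frame 1 and (4.3, 1.3) in frame 2.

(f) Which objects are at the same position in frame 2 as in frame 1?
the blue star, the yellow cross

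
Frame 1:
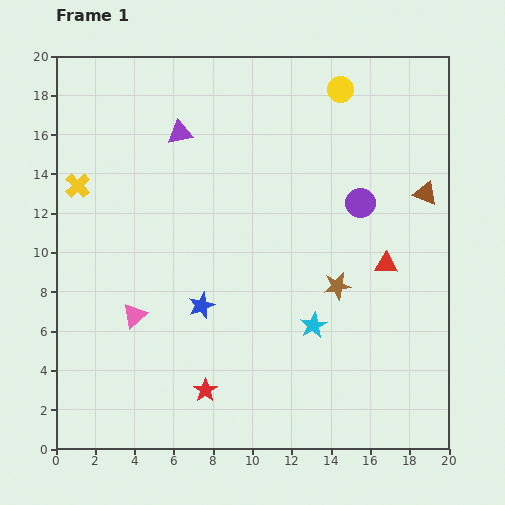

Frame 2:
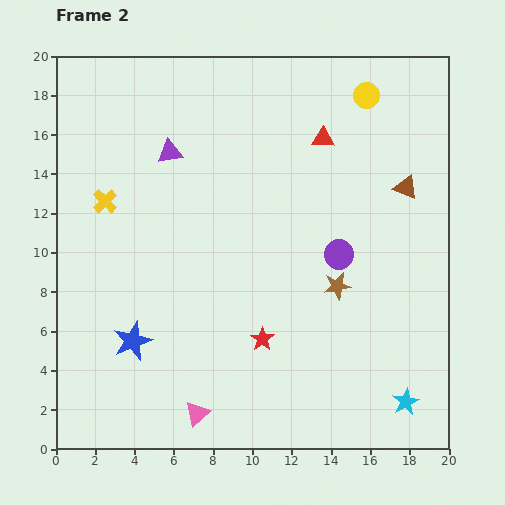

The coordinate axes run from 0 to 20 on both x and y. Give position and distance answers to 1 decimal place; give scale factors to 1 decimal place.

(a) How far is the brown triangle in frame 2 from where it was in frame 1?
1.0

The brown triangle moved from (18.8, 13.0) to (17.8, 13.3), a distance of √(1.0² + 0.3²) ≈ 1.0.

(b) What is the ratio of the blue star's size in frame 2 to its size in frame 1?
1.5×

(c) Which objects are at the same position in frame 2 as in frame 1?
the brown star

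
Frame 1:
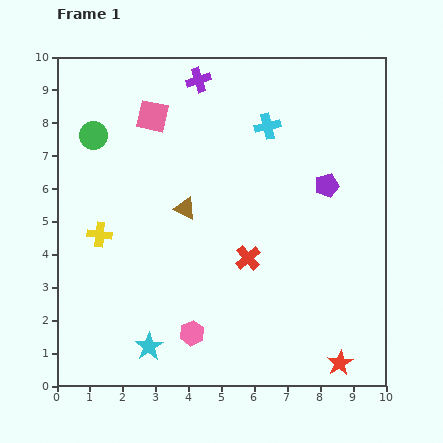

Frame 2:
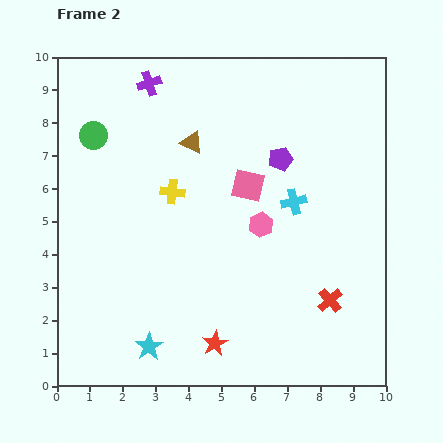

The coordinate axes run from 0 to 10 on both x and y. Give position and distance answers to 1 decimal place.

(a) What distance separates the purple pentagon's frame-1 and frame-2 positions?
1.6

The purple pentagon moved from (8.2, 6.1) to (6.8, 6.9), a distance of √(1.4² + 0.8²) ≈ 1.6.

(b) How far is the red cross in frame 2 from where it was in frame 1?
2.8

The red cross moved from (5.8, 3.9) to (8.3, 2.6), a distance of √(2.5² + 1.3²) ≈ 2.8.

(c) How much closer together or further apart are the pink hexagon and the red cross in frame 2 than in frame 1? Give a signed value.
+0.2

Distance in frame 1: 2.9. Distance in frame 2: 3.1.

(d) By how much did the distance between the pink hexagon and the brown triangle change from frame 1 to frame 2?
-0.5

Distance in frame 1: 3.8. Distance in frame 2: 3.3.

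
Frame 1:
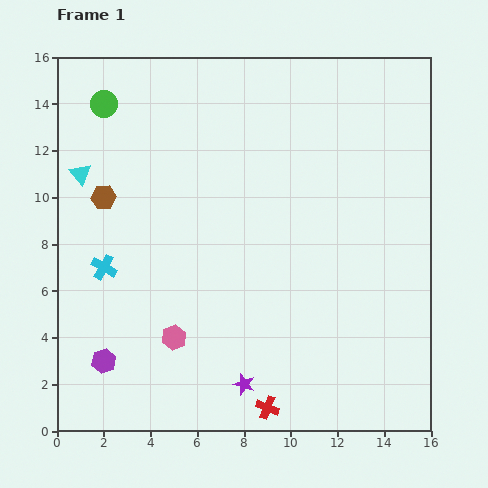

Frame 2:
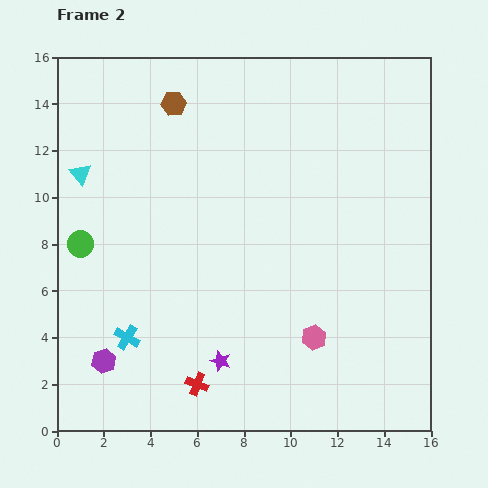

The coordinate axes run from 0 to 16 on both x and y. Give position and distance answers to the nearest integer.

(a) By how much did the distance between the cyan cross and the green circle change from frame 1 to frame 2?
-3

Distance in frame 1: 7. Distance in frame 2: 4.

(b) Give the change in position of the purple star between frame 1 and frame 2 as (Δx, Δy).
(-1, 1)

The purple star was at (8, 2) in frame 1 and (7, 3) in frame 2.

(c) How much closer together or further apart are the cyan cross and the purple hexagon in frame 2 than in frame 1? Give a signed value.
-3

Distance in frame 1: 4. Distance in frame 2: 1.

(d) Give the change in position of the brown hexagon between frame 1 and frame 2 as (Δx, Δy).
(3, 4)

The brown hexagon was at (2, 10) in frame 1 and (5, 14) in frame 2.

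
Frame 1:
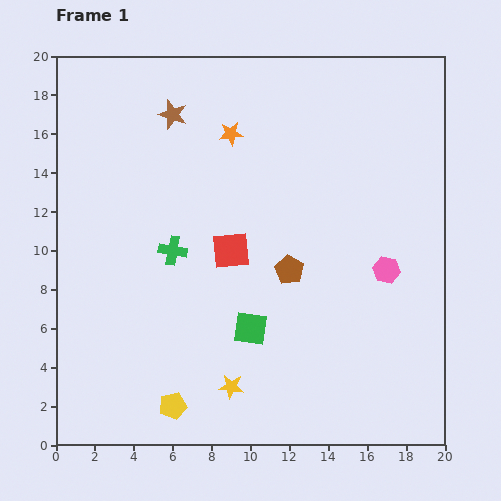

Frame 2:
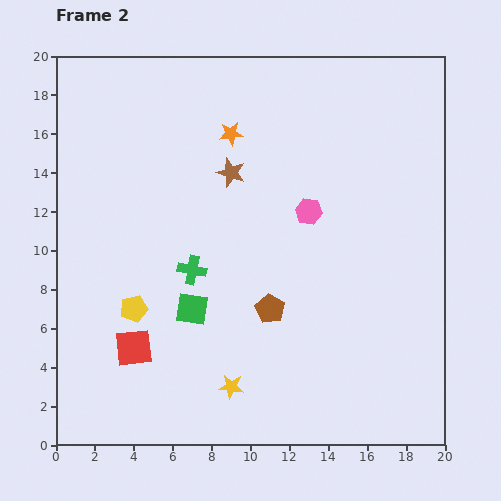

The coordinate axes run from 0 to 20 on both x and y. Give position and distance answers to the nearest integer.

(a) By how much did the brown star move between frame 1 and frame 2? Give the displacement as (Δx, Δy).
(3, -3)

The brown star was at (6, 17) in frame 1 and (9, 14) in frame 2.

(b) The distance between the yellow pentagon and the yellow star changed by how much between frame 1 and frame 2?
+3

Distance in frame 1: 3. Distance in frame 2: 6.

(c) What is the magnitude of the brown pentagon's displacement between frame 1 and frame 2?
2

The brown pentagon moved from (12, 9) to (11, 7), a distance of √(1² + 2²) ≈ 2.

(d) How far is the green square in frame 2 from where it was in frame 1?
3

The green square moved from (10, 6) to (7, 7), a distance of √(3² + 1²) ≈ 3.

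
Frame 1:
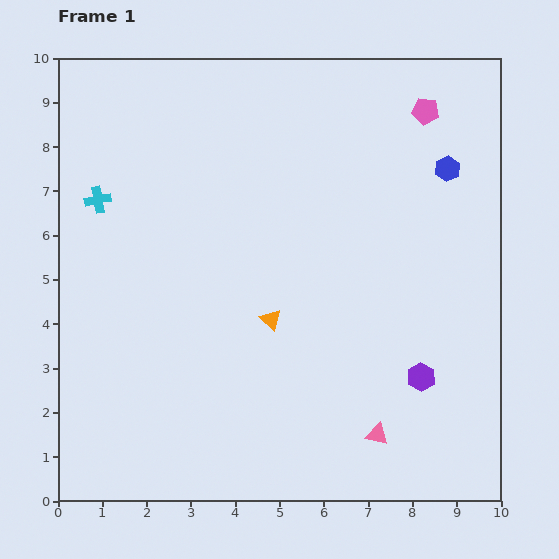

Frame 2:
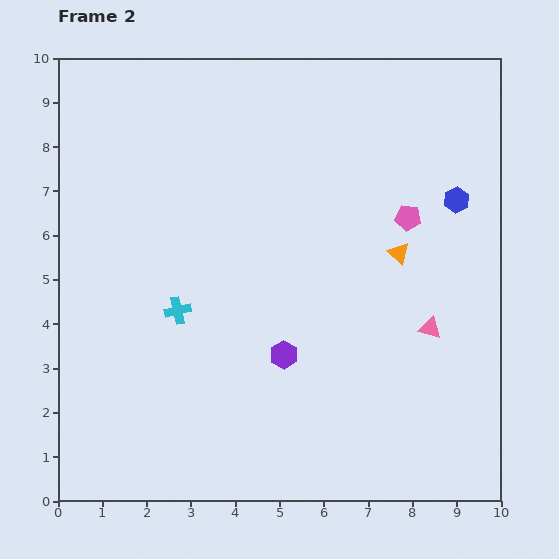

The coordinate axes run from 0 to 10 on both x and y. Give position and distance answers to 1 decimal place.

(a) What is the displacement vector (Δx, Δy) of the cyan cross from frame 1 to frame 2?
(1.8, -2.5)

The cyan cross was at (0.9, 6.8) in frame 1 and (2.7, 4.3) in frame 2.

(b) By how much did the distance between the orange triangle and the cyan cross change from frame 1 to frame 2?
+0.5

Distance in frame 1: 4.7. Distance in frame 2: 5.2.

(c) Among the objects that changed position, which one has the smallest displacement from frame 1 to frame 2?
the blue hexagon

(moved 0.7)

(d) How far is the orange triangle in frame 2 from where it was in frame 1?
3.3

The orange triangle moved from (4.8, 4.1) to (7.7, 5.6), a distance of √(2.9² + 1.5²) ≈ 3.3.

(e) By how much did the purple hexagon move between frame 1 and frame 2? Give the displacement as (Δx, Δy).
(-3.1, 0.5)

The purple hexagon was at (8.2, 2.8) in frame 1 and (5.1, 3.3) in frame 2.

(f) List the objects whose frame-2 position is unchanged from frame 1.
none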